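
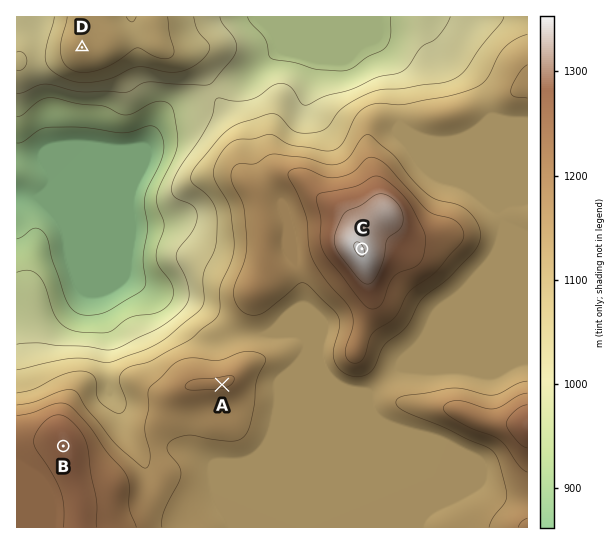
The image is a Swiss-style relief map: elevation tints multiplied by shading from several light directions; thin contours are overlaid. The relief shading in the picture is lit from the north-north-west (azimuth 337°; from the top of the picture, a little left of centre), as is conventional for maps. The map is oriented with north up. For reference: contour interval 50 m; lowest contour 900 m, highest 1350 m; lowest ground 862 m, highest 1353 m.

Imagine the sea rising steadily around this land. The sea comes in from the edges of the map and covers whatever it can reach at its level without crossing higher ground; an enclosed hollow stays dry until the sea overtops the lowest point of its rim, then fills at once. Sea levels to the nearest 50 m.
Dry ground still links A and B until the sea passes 1150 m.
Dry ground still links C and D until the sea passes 1000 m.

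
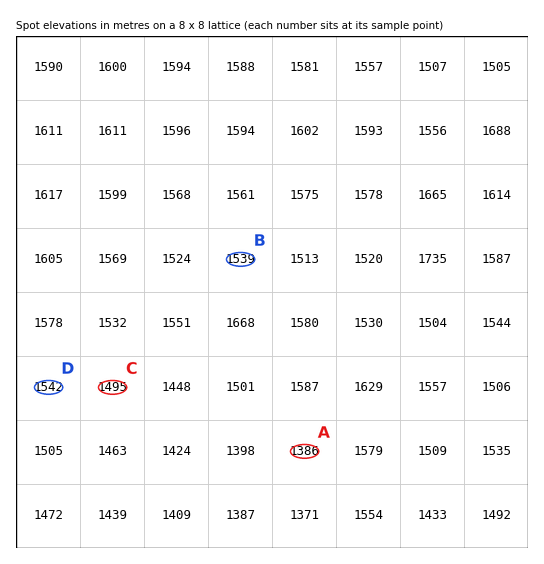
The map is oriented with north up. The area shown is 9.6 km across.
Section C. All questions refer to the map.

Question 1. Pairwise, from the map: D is higher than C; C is higher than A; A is lower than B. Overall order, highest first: D B C A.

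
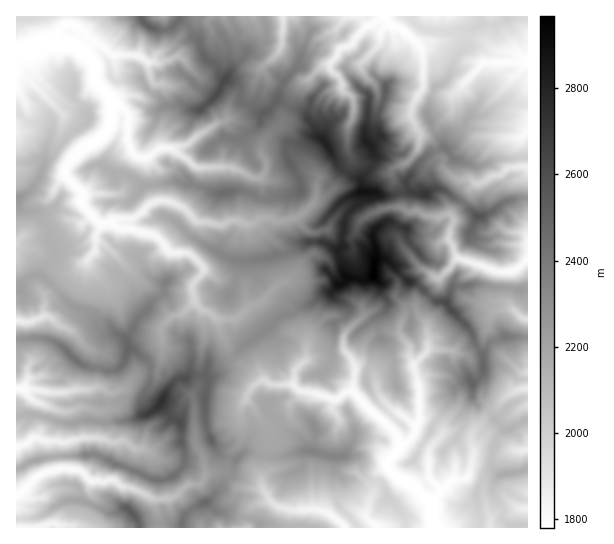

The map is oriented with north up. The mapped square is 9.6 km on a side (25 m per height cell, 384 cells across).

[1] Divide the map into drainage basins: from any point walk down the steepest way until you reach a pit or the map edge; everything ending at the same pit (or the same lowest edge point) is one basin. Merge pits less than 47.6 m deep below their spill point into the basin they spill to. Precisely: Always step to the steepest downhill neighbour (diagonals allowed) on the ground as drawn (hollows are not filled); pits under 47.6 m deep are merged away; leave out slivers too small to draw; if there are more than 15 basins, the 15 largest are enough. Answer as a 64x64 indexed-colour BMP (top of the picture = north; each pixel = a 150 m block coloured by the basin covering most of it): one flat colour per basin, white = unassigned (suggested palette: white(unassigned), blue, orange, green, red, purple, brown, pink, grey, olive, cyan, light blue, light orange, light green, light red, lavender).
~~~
<image width="64" height="64" href="data:image/bmp;base64,Qk12CAAAAAAAAHYAAAAoAAAAQAAAAEAAAAABAAQAAAAAAAAIAAATCwAAEwsAABAAAAAAAAAA////ALR3HwAOf/8ALKAsACgn1gC9Z5QAS1aMAMJ34wB/f38AIr28AM++FwDox64AeLv/AIrfmACWmP8A1bDFAAAAAAAAAAAFVVVSIgAAAHd3d3d3d/////IiIiIiAAAAVVAAAAAAAAVVVVIiAAd3d3d3d3d3////IiIiIiIAAABVVVAAAFVVVVVVVSJ3d3d3d3d3d3////8iIiIiIgAAAFVVVVBVVVVVVVVVVXd3d3d3d3d3////8iIiIiIiAAAAVVVVVVVVVVVVVVVVV3d3d3d3d3f///8iIiIiIiIAAABVVVVVVVVVVVVVVVVVd3d3d3d3d////yIiIiIiIgAAAFVVVVVVVVVViIhVVVVXd3d3d3d3//8iIiIiIiIiIgAAVVVVVVVVVYiIiIVVVVd3d3d3d3f/8iIiIiIiIiIiAACIhVVVVVWIiIiIhVVVV3d3d3d3d//yIiIiIiIiIiAAAIiIiIiIiIiIiIiFVVIiIiIiJ3IiIiIiIiIiIiIiIgAAiIiIiIiIiIiIiIVVUiIiIiIiIiIiIiIiIiIiIiIiAACIiIiIiIiIiIiIhVUiIiIiIiIiIiIiIiIiIiIiIiIAAIiIiIiIiIiIiIiFVSIiIiIiIiIiIiIiIiIiIiIiIiAAiIiGZmZmZoiIiFVVIiIiIiIiIiIiIiIiIiIiIiIiAABmZmZmZmZmZmiFVVUiIiIiIiIiIiIiIiIiIiIiIiAAAGZmZmZmZmZmZlVVVSIiIiIiIiIiIiIiIiIiIiIiAAAAZmZmZmZmZmZhFVVVIiIiIiIiIiIiIiIiIiIiIiAAAABmZmZmZmZmZmEVVVUiIiIiIiIiIiIiIiIiIiIiIAAAAGZmZmZmZmZmYRFVVSIiIiIiIiIiIiIiIiIiIiIiAAAAZmZmZmZmZmZhERERIiIiIiIiIiIiIiIiIiIiIiIAAABmZmZmqqqmZmERERERIiIiIiIiIiIiIiIiIiIiIgAAAGZmZmqqqqpmERERERESIiIiIiIiIiIiIiIiIiIiAAAAZmZmqqqqqhEREREREREiIiIiIiIiIiIiIiIiIiLQAABmZqqqqqqqEREREREREREiIiIiIiIiIiIiIiIiLd0AAKqqqqqqqhERERERERERERIiIiIiIiIiIiIiIiIt3d3dqqqqqqoRERERERERERERESIiIiIiIiIiIiIiIt3d3d2qqqqqoREREREREREREREREiIiIiIiIiIiIiIt3d3d3aqqqqoRERERERERERERERERESIiIiIiIiIiIt3d3d3dqqqqERERERERERERERERERERESIiIiIiIiJE3d3d3d2qqqEREREREREREREREREREREREiIiIiIiJETd3d3d3QqqEREREREREREREREREREREREREiIiIiJEREREREREAKEREREREREREREREREREREREREURCIiREREREREREQAABERERERERERERERERERERERERREQiRERERERERERAAAERERERERERERERERERERERERFERCREREREREREREAAABERERERERERERERERERERERFEREREREREREREREQAABERERERERERERERERERERERERRERERERERERERERAAAERERERERERERERERERERERERFEREREREREREREREAAAREREREREREREREREREREREREUREREREREREREREQAARERERERERERERERERERERERERRERERERERERERERAAREREREREREREREREREREREREREURERERERERLtEREERERERERERERERERERERERERERERFERERERERLu7tEQREREREREREREREREREREREREREREURERERES7u7u7uxERERERERERERERERERERERERERERMzMzu7u7u7u7u7EREREREREREREREREREREREREREREzMzO7u7u7u7u7sRERERERERERERERERERERERERERMzMzMzu7u7u7u7uxERERERERERERERERERERERERERMzMzMzO7u7u+67u7AAAREREREREREREREREREREREREzMzMzMzu7vu7u7u4AABEREREREREREREREREREREREzMzMzMzMzvu7u7u7gAAEREREREREREREREREREREREzMzMzMzMzOZ7u7u7uAAARERERERERERERERERERERETMzMzMzMzOZnu7u7u4AARERERERERERERERERERERETMzMzMzMzM5mZ7u7u7gERERERERERERERERERERERETMzMzMzMzM5mZmZ7u7uERERERERERERERERERERzBETMzMzMzMzMzOZmZmZ7u4REREREREREREREREREczMwzMzMzMzMzMzM5mZmZmZmRERERERERERERERERERzMzDMzMzMzMzMzMzmZmZmZmZERERERERERERERERERzMzMMzMzMzMzMzMzM5mZmZmZkRERERERERERERERERzMzMzDMzMzMzMzMzMzOZmZmZmRERERERERERERERERAMzMzMwzMzMzMzMzMzMzmZmZmZERERERERERERERERAADMzMzDMzMzMzMzMzMzOZmZmZkRERERERERERERERAAAAzMzMwzMzMzMzMzMzMzmZmZmREREREREREREREREAAAAAzMzDMzMzMzMzMzMzOZmZmZEREREREREREREREQAAAADMzMwzMzMzMzMzMzMzmZmZkRERERERERERABERAAAAAMzMzDMzMzMzMzMAAACZmZmRERERERERERAAAREAAAAAzMzDMzMzMzMzMAAAAAMzmZ"/>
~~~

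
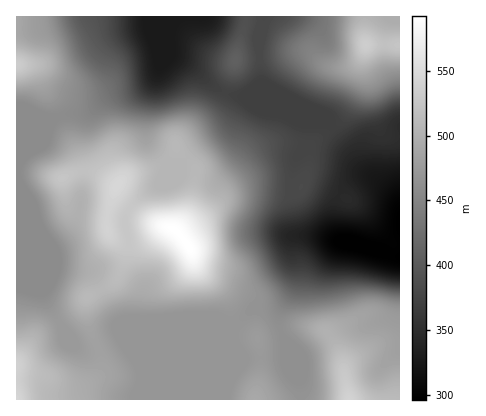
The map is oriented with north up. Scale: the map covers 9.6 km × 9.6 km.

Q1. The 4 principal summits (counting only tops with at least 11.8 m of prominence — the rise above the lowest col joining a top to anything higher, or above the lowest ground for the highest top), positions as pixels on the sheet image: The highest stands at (188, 246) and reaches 592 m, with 296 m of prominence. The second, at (118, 186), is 546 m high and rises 18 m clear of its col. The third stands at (366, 44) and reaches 534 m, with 161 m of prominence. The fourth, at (236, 60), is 408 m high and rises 26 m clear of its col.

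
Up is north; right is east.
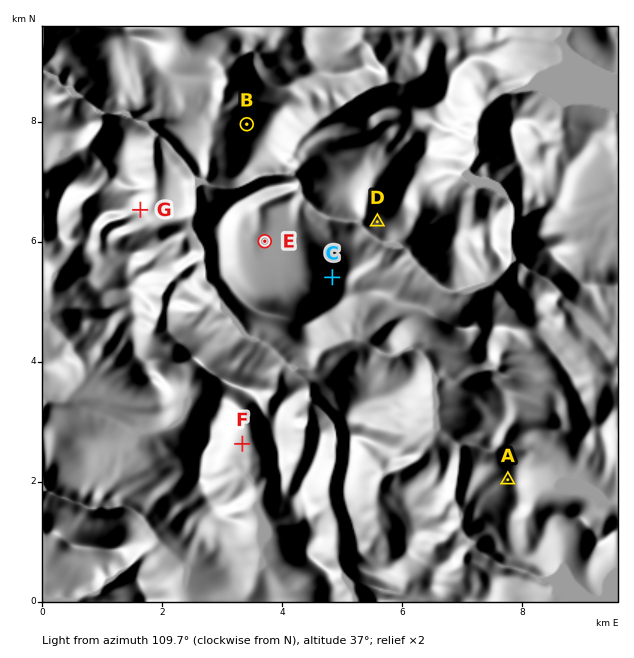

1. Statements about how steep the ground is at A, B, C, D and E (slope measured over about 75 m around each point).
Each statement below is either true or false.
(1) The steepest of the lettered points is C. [true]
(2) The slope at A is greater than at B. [false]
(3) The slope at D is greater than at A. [true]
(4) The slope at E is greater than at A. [false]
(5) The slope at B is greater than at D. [true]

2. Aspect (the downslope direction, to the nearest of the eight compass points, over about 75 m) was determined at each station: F E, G E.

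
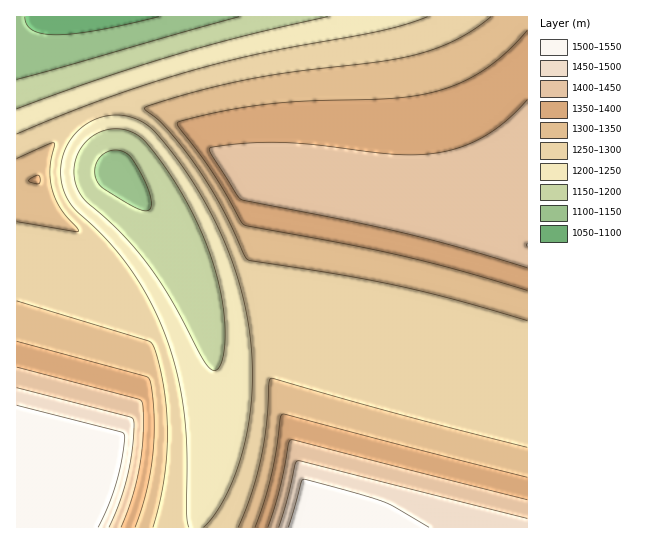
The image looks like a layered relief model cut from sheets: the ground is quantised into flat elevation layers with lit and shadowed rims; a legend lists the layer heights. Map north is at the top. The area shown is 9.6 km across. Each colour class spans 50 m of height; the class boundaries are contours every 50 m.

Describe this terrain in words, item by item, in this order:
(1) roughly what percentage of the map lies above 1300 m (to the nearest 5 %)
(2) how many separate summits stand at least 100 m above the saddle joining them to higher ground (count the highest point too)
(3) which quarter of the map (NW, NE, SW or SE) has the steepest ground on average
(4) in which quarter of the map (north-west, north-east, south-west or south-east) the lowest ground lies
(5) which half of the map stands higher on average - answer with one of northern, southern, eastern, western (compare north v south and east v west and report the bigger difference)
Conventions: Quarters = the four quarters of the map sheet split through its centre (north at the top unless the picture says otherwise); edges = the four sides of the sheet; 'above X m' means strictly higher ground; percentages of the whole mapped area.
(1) Roughly 55 % of the ground is higher than 1300 m.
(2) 3 summits rise at least 100 m above their surroundings.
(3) Slopes are steepest in the north-west quarter.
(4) Look to the north-west quarter for the lowest ground.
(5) Taken as a whole, the eastern half is higher than the western.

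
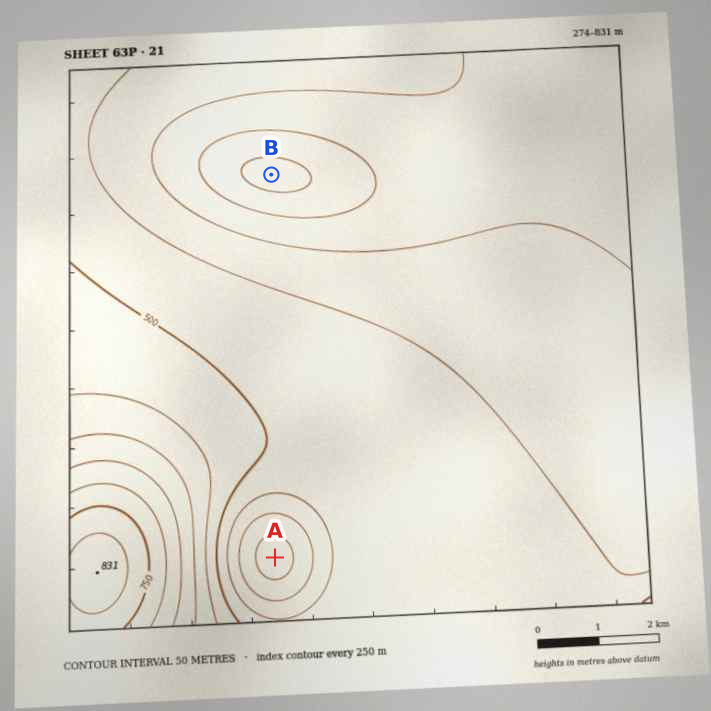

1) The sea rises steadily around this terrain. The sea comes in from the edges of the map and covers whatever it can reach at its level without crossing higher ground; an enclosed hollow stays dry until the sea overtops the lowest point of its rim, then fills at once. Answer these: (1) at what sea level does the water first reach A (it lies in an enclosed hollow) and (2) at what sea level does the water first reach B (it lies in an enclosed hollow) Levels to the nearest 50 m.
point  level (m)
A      450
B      400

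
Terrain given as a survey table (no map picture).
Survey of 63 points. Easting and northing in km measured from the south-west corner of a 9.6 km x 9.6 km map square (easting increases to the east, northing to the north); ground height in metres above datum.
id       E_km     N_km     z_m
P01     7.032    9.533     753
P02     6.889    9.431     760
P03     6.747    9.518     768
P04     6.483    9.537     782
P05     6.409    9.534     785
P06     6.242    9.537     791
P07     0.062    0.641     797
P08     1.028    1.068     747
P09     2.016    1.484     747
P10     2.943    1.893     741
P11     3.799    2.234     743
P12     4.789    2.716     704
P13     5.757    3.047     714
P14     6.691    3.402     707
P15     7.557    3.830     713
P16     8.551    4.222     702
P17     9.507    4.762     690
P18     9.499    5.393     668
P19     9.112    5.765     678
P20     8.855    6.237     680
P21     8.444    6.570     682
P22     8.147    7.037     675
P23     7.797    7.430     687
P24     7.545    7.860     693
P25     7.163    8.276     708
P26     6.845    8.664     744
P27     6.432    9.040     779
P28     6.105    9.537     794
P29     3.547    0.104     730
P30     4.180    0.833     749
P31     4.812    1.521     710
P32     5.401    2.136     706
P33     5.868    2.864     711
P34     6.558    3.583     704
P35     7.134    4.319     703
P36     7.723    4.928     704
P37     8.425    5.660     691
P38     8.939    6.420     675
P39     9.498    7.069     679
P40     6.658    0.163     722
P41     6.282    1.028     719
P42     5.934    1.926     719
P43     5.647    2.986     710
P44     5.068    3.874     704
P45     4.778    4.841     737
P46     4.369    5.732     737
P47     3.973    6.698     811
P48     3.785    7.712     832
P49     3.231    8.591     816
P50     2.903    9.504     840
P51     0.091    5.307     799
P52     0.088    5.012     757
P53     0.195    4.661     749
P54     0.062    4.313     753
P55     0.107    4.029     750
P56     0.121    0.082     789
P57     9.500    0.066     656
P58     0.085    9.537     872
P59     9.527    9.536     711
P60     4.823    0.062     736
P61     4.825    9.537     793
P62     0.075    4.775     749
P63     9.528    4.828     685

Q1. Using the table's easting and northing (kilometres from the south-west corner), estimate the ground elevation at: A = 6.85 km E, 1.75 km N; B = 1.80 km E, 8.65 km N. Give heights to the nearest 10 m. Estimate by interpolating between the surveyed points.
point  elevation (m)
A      700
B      830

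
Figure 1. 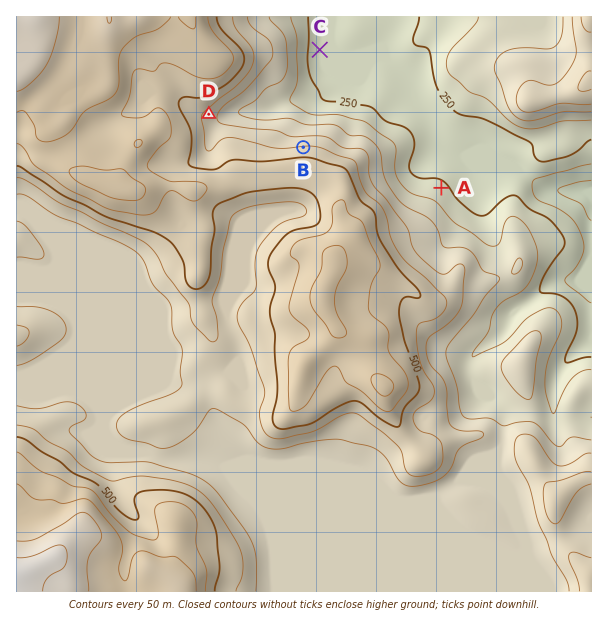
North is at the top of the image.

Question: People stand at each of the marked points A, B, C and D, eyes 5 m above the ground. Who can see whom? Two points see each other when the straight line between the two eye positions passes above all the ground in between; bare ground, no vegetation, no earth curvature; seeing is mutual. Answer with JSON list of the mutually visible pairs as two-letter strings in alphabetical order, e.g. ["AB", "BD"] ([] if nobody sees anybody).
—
["BC", "BD"]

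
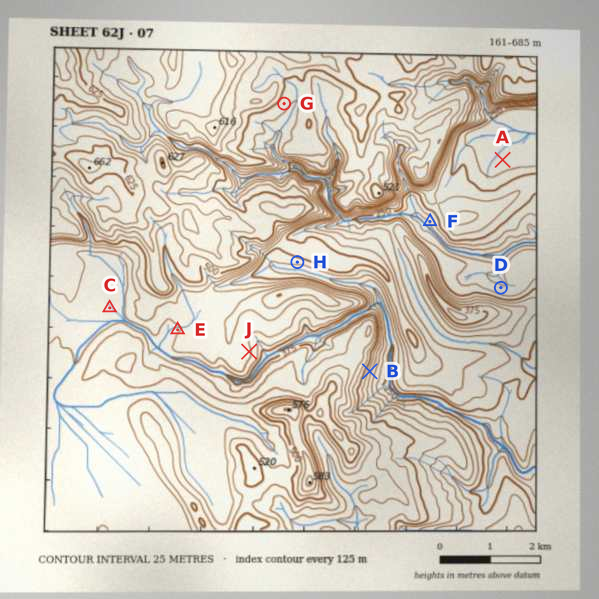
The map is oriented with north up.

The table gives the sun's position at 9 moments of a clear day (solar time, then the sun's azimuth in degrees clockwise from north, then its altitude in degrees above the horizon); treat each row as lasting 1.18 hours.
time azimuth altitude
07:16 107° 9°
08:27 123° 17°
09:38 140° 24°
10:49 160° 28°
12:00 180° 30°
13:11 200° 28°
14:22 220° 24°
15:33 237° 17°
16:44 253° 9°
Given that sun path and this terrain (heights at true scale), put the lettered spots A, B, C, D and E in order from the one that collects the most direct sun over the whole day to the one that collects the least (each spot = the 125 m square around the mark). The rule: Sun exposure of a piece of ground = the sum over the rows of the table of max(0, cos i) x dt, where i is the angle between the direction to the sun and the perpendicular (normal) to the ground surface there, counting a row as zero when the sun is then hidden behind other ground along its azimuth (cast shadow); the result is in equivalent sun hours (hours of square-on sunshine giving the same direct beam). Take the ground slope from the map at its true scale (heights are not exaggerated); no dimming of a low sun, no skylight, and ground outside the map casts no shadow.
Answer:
B > C ≈ A ≈ E > D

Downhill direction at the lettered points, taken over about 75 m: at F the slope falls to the SW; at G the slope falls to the SE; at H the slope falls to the S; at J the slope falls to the E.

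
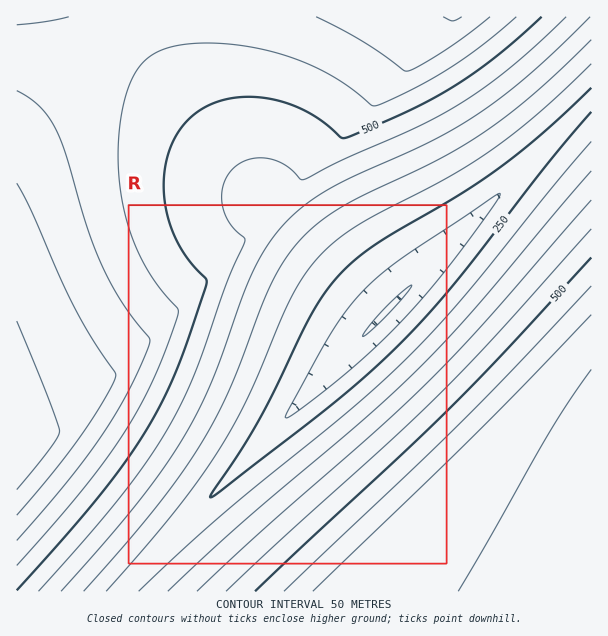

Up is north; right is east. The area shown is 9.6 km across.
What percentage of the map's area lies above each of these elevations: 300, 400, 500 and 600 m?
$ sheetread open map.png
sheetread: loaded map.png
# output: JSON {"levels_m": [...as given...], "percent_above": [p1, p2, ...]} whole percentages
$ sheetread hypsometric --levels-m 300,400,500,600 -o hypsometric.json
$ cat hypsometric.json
{"levels_m": [300, 400, 500, 600], "percent_above": [84, 68, 49, 18]}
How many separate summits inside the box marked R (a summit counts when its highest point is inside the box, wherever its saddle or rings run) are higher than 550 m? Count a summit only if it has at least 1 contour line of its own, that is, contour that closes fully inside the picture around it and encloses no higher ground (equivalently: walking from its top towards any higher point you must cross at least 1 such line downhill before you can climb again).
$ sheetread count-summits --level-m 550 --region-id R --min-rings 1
0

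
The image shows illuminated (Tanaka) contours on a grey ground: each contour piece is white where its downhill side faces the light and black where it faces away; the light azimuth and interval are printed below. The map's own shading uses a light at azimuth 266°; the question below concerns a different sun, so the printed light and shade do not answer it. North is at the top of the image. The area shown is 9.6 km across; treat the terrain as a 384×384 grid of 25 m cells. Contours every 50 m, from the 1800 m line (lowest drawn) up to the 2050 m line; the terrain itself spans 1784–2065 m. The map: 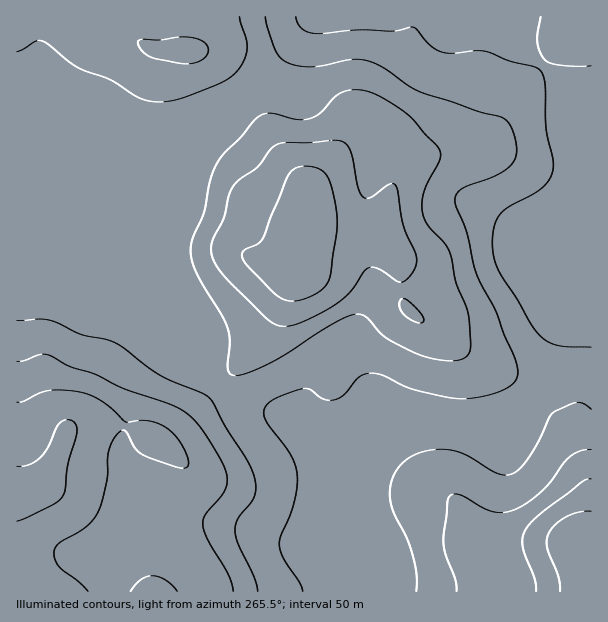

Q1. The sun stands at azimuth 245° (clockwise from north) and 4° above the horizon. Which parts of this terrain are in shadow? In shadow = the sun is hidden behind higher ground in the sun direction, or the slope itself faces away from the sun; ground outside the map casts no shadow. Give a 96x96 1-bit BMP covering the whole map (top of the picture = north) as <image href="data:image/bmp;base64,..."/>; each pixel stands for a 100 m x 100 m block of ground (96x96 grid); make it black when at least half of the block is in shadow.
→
<image width="96" height="96" href="data:image/bmp;base64,Qk2+BAAAAAAAAD4AAAAoAAAAYAAAAGAAAAABAAEAAAAAAIAEAAATCwAAEwsAAAIAAAAAAAAA////AAAAAAAAAAAAf/AAAAAAAAAAAAAA//gAAAAAAAAAAAAA//wAAAAAAAAAAAAB//4AAAAAAAAAAAAB//8AAAAAAAAAAAAB//+AAAAAAAAAAAAD///AAAAAAAAAAAAD///AAAAAAAAAAAAD///AAAAAAAAAAAAB///AAAAAAAAAAAAA//+AAAAAAAAAAAAAf/+AAAAAAAAAAAAAP/8AAAAAAAAAAAAAAH4AAAAAAAAAAAAAAAAAAAAGAAAAAAAAAAAAAAAPAAAAOAAADAAAAAAfgAAAfAAAP/AAAAAfgAAAfAAAf/gAAAA/gAAAfAAA//wAAAA/AAAAfgAB//wAAAAeAAAAPgAD//4AAAAAAAAAPgAD//8AAAAAAAAAHgAH//8AAAAAAAAAHgAP//+AAAAAAAAAHgAf//+AAAAAAAAADgA////AAAAAAAAADgB////AAAAAAAAAHwD////AAAAAAAAAH4P///+AAAAAAAAAP8////+AAAAAAAAAP/////+AAAAAAAAAf/////8AAAAAAAAA//////4AAAAAAAAA//////wAAAAAAAAB////wAAAAAAAAAAB////AAAAAAAAAAAB////AAAAAAAAAAAB////AAAAAAAAMAAD8P/+AAAAAAAA/wAD8AHgAAAAAAAD/4AD8AAAAAAAAAAf/8AD8AAAAAAAAAA//+AD8AAAAAAAAAB//+AAwAAAAAAAAAD///AAAAAAAAAAAAH//+AAAAAAAAAAAAH//+AAAAAAAAAAAAH//+AAAAAAAAAAAAH//+AAAAAAAAAAAAH//+AAAAAAAAACAAD//+AAAAAAAAAHgAD//+AAAAAAAAAHwAH//+AAAAAAAAAHwAH//+AAAAAAAAAHwAP//+AAAAAAAAAHwB///+AAAAAAAAAHwD///8AAAAAAAAAHgH///4AAAAAAAAAHgP///4AAAAAAAAAHgf///4AAAAAAAAAPwf///wAAAAAAAAAPwf///wAAAAAAAAAP4f///4AAAAAAAAAf4f///4AAAAAAAAAf8f///wAAAAAAAAAf8P///gAAAAAAAAAf8P//+AAAAAAAAAAf+H//wAAAAAAAAAAf+H/8AAAAAAAAAAAf+D/wAAAAAAAAAAAf+D+AAAAAAAAAAAAf+D4AAYAAAAAAAAAP+DwAB8AAAAAAAAAH+DgAD+AAAAAAAAAA8DAAD/AAAAAAAAAAAAAAD/AAAAAAAAYAAAAAH/AAAAAAAAYAAAAAD/AAAAAAAAAAAAAAD/AAAAAAAAAAAPAAD/AAAAAAAAAAAf/AD/AAAAAAAAAAB//gD+AAAAAAAAAAD//gB8AAAAAAAAAAD//gAAAAAAAAAAAAH//gAAAAAAAAAAAAH//gAAAAAAAAAAAAH//gAAAAAAAAAAAAP//AAAAAAAAAAPwAP/+AAAAAAAAAB/4AP/8AAAAAAAAAH/8AH/gAAAAAAAAAH/+AAAAAAAAAAAAAP//AAAAAAAAAAAAAP//gAAAAAAAAAAAAP//gAAAAAAAAAAAAH//wAAAAAAA="/>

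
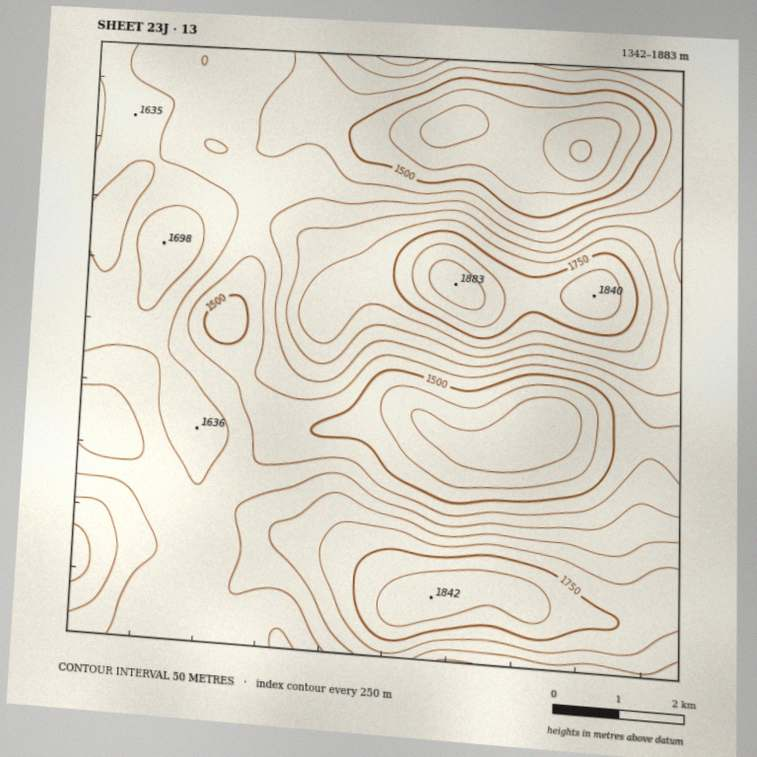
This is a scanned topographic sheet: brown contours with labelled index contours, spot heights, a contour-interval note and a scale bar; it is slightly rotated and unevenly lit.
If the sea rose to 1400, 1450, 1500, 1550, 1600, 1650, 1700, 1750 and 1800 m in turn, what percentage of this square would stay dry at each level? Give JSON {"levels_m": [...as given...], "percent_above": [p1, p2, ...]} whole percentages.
{"levels_m": [1400, 1450, 1500, 1550, 1600, 1650, 1700, 1750, 1800], "percent_above": [96, 90, 84, 71, 46, 27, 17, 9, 4]}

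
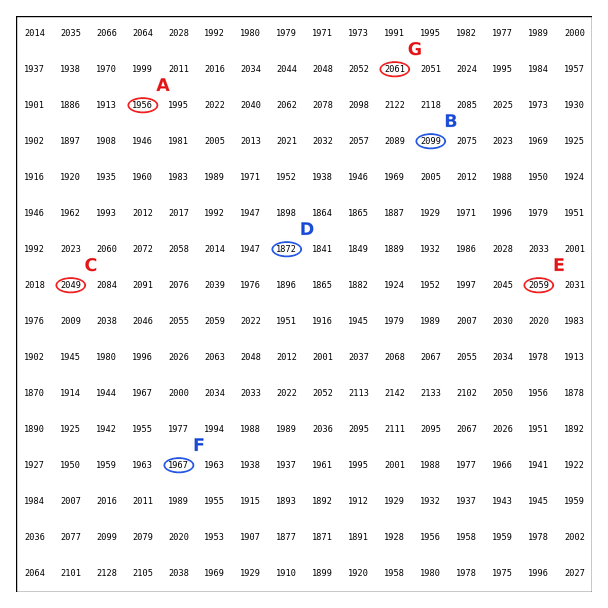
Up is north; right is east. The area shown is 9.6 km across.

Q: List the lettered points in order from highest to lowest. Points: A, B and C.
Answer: B C A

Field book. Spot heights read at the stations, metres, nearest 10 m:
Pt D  1870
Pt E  2060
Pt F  1970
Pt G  2060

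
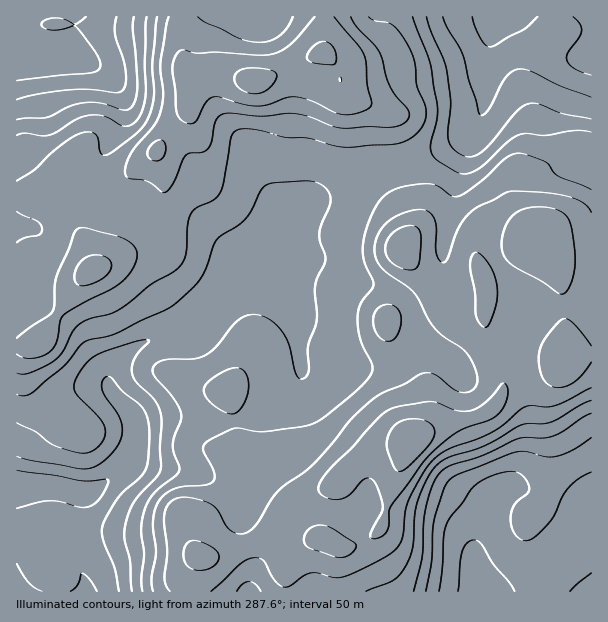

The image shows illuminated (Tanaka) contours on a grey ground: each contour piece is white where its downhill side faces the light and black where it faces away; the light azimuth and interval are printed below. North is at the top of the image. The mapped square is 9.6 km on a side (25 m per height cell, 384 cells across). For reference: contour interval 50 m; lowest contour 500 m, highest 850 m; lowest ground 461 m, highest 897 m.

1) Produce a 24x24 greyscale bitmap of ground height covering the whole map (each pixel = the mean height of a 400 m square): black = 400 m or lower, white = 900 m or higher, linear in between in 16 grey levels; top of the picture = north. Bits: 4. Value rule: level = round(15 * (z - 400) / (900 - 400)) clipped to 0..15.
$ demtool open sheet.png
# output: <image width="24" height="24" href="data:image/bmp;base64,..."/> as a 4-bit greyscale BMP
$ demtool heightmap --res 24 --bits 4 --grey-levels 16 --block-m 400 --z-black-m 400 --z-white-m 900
<image width="24" height="24" href="data:image/bmp;base64,Qk2WAQAAAAAAAHYAAAAoAAAAGAAAABgAAAABAAQAAAAAACABAAATCwAAEwsAABAAAAAAAAAAAAAAABEREQAiIiIAMzMzAERERABVVVUAZmZmAHd3dwCIiIgAmZmZAKqqqgC7u7sAzMzMAN3d3QDu7u4A////ADMzWLu5q6qphTI0MzM0aLzLu8y6lTNEQzREaLy6u8zMlkNFRDM0WLuqu8zMpkRFRCMzRomaq83Nt1RFVEVVNXmaqrzd2odmZWZmRHmZmavN/bqYdndmRXiZiIm83cy6qIdlVomZiIiau6vLy6l1V4iJiIiaqqvM3buHdmd4h4iaqrzM3KupiHd3d4irq8zLzKq7qYd3d4iau7zMy6rMuph3d3iby7zM3Jm7uqh3d3ic27zN3JmqqqmId3iauqvNy6qpqqmYd3iJqZq7upqpq7qYiIiJmHiqmImpnLuoiZmZl2aIiHeIesyqqqu7p1Vnd1VmWMzMzM3LqFRWVTMzSM3e7d3Kl1RFQyIzWLzMze3KllNEMzM0WLu6q9yphUMzMw=="/>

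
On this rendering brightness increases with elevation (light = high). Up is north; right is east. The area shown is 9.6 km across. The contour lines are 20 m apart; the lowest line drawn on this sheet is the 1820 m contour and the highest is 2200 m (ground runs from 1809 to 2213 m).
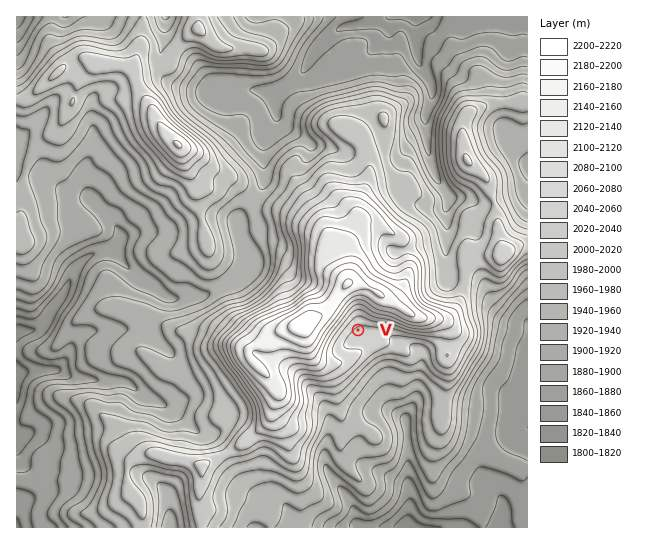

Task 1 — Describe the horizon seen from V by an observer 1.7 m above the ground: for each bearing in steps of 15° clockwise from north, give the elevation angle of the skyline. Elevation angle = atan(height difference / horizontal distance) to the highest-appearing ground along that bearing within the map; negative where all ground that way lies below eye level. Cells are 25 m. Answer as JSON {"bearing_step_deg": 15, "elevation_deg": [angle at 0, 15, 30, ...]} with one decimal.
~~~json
{"bearing_step_deg": 15, "elevation_deg": [9.3, 9.2, 9.8, 9.2, 7.3, 5.9, 1.8, 0.1, -1.0, -0.6, -0.3, 0.2, 0.8, 1.5, 2.0, 3.0, 5.4, 8.2, 10.1, 11.7, 12.5, 12.3, 11.4, 10.2]}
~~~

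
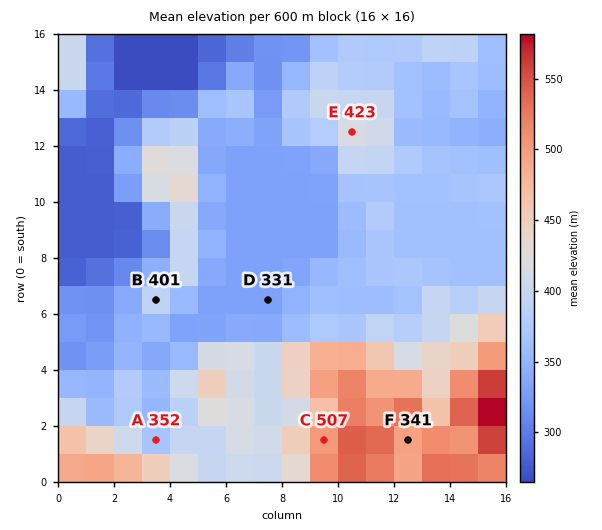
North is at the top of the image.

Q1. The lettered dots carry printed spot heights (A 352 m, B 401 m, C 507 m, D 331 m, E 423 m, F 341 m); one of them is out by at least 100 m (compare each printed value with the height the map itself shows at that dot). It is F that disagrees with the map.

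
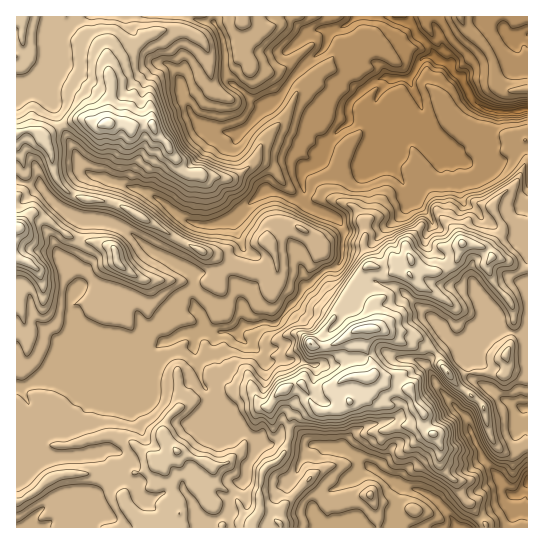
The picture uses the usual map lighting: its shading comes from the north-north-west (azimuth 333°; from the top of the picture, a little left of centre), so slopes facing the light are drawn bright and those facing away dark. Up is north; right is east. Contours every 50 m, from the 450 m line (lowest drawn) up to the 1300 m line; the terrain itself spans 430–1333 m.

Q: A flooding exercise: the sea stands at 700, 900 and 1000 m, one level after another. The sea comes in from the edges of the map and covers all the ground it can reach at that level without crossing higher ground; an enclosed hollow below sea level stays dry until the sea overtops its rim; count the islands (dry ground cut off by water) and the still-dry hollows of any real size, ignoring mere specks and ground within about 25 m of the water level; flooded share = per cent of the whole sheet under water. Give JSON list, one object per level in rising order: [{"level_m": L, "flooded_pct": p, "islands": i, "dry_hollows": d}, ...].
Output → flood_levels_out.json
[{"level_m": 700, "flooded_pct": 15, "islands": 0, "dry_hollows": 0}, {"level_m": 900, "flooded_pct": 44, "islands": 1, "dry_hollows": 0}, {"level_m": 1000, "flooded_pct": 73, "islands": 1, "dry_hollows": 0}]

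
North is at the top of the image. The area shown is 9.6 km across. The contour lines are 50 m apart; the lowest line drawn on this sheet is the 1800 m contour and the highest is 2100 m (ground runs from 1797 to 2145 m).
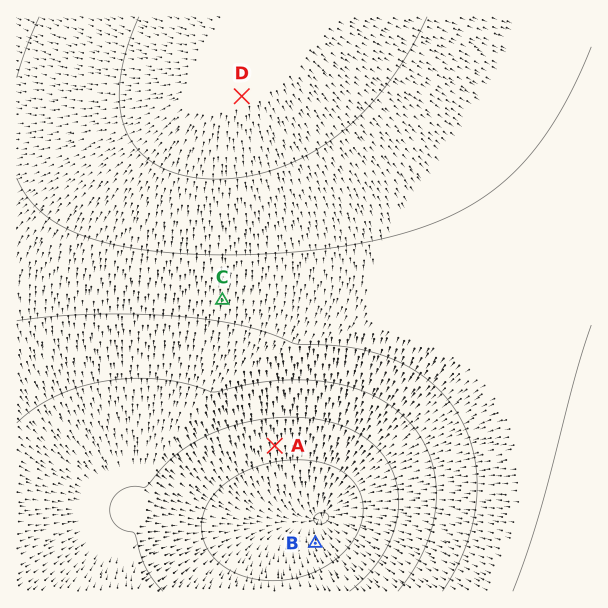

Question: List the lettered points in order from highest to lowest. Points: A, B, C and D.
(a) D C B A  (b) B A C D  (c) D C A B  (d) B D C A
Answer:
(c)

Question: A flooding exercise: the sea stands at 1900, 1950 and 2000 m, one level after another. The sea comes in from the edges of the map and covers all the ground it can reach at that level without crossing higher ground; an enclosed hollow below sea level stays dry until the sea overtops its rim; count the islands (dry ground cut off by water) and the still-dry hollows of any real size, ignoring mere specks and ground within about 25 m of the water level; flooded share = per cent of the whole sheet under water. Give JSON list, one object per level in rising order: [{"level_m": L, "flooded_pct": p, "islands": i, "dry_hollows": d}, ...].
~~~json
[{"level_m": 1900, "flooded_pct": 12, "islands": 0, "dry_hollows": 0}, {"level_m": 1950, "flooded_pct": 25, "islands": 0, "dry_hollows": 0}, {"level_m": 2000, "flooded_pct": 35, "islands": 0, "dry_hollows": 0}]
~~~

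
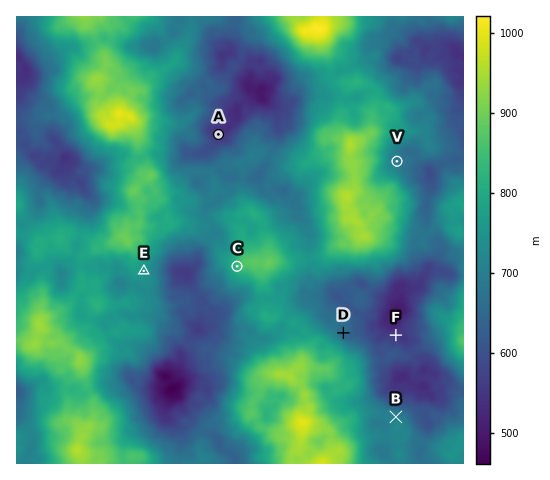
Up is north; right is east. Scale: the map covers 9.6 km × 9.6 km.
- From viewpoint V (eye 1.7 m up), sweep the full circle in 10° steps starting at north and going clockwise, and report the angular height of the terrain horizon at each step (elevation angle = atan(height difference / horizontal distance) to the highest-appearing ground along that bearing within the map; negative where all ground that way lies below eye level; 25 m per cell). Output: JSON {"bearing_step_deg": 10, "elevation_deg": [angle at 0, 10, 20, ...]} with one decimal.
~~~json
{"bearing_step_deg": 10, "elevation_deg": [7.9, 6.7, 5.3, 4.0, 2.2, 1.5, 1.6, 1.1, -0.7, -2.3, -0.8, 1.3, 3.1, 3.0, 2.3, 0.9, 4.7, 8.8, 12.9, 15.3, 15.4, 14.0, 13.4, 13.4, 14.1, 16.3, 17.6, 18.9, 18.8, 16.7, 16.1, 15.8, 15.1, 13.0, 10.8, 9.3]}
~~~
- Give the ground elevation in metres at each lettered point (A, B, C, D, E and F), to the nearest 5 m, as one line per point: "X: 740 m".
A: 545 m
B: 700 m
C: 830 m
D: 660 m
E: 750 m
F: 555 m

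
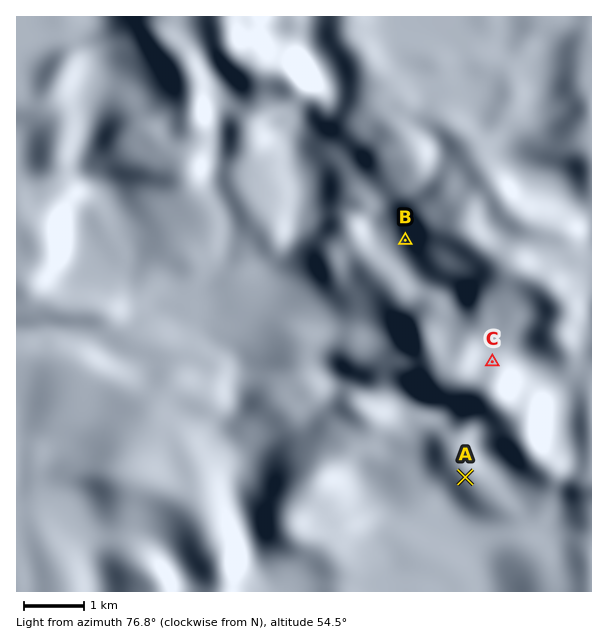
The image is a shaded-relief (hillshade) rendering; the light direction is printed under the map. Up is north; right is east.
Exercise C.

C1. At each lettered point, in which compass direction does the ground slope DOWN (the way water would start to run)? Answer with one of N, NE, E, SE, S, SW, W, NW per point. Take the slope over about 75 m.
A S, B W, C N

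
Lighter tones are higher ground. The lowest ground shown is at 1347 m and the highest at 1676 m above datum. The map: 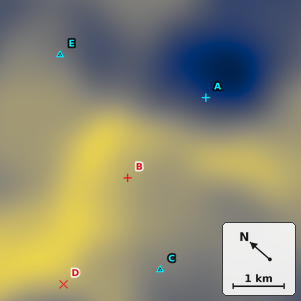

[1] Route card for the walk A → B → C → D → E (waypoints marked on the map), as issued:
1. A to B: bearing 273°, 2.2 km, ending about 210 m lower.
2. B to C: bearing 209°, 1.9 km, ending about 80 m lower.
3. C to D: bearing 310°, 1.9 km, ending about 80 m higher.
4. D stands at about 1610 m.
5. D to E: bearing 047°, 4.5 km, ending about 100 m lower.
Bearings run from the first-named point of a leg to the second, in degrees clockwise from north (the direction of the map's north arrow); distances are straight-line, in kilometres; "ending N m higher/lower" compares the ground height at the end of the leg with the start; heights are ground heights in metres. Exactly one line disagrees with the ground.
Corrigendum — Line 1: it should read "ending about 210 m higher".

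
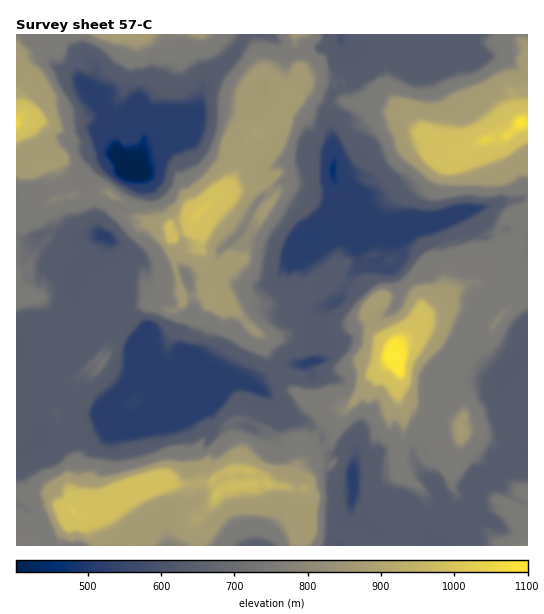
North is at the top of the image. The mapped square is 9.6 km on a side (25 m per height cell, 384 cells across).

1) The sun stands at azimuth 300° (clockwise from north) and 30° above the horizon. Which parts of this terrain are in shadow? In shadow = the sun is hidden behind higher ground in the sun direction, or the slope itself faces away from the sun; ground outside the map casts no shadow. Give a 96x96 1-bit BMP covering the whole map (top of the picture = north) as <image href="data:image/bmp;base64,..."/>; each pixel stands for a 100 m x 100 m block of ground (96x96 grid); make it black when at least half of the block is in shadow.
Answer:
<image width="96" height="96" href="data:image/bmp;base64,Qk2+BAAAAAAAAD4AAAAoAAAAYAAAAGAAAAABAAEAAAAAAIAEAAATCwAAEwsAAAIAAAAAAAAA////AAAAAAAAEAAADGAB4AAAAAAAAAAABhAB8AAAAAAAMAAABgAA8AAAAAAAAOAAAwAA8AAAAAAAADAAAYAA8AAAAAAAABwAAIAA8AAAAAAAAAYAAAAA8AAAAAAAAAOAAgAA8AAAAAAAAADgAwAA8gAAAAAAAAA4AAAA5gAAAAAAAAAGAAAA5gAAMAAAAAAAAAAA5gAAMAAAAAAAAAAApgAAGAAAAAAAAAAAZgAAHAAAAAAAAAAAGgAADAAAAAAAAAAACgAABAAAAAAAAAAAAAAAAQAAAAAAAAAAEAAAAYAAAAAAAAAAGAAAAIAAAAAAEAAADAAADEAAAAAAAAAADgAABEAAAAAAAAAABgBABEAAAgAAAAAAAwJgAEAAAgAAAAAAAYBgAIAABgAAAAAAAAAwBIAABgAAAAAAA4AQAAAAAwAAAAAAAaAYAAAAA4AAAAAAAADYAAAAAcAAAAAAAAD4AAAAAOAAAAAAAAB4AAAAADAAAAAAAAB8AAAAADAAAAAAAAD8AAAAAZgAAAAAAAD8AAAAANgAAAAAAAD8AAAAAFgAAAAAAAB+AAAAAFgAAAGDAAB/AAAAAAgAAADAAABNgGAAAAwEAABgAAANwDAAAAwAAAAAAAAGwBgAAAYAAAAAAAAGYBgAAAMAAAAAAAADYAwAAAOAAAAAAAADYAwAAACAAQAAAAADMAYAAAAAAAAAAAQCMANAAAABgAAAAAYAEAAAAAAAgAAAAAIAEAAAAAAAgAAAAAIAEAAAAAAAAAAAAAAAAAAAAAABAAgAAAAAAAAAAAABAIYAAAAAAAAAAAABACYAAAAAAAAQAAADADZAAAAAAAAQAAACABpAAgAAAAAAAAAAABtgAAAAAAAAAAAAAAtgAAAAAAAAAAAAFANgAAAAAAAAAAAGGwMwAAAAAAAAAAACDYGwAAAAAAAgAAAADMWYAAAAAAAAAgAABmbcAAAAAAAAAAAABmNuAAAAAAAAwAAAAyPnAAAAAAAADgAAAZGxgAADAAAAAAAAANjwwAAB8AAAAAAAAGzYQAAB8AAAAAAAAGRsYAAAeOAAAAAAACJMQAAAAAAAAAAAAAGEQAAADHx4AAAAAADgQAAAAAYMAAAAAABkQAAAeAIAACAAAAAMYAAADwAAYSAAAADMQAAAAeAAYQAAAADsQAAAADgASUAAAABsQAAAAA4AG2AAAAA8YAAAAAfgGiEAAAA8YAAAAAF5kgEAAAAeYAAAAAAc1AAAAAAeAAAAAAAO1gAAAAAYgAAAAAAGlgAAAAAZgAAAAAAEkAAAAAAMgAAAAAABsAAAAAAMwAAAAAABoAAAAAAGwAAAAAABoAAAAAADYAAAAAABQAQAAAADYAAAAAABkAAAAAABoAAAAAACsAAAAAABoAAAAAABsAAAAAAAoAAAAAABMAAAAAAAIAAAAAAAAALBwAAAMAAAAAACgAAAYAAAIAAAAAAAwAAADgAAIAAAAAAAYAAAAwAAAAAAAAAAYAAAAYAAwAAAAAAAOABAAMAAwAAAAAAAAAAAGEAHQAAAAAA="/>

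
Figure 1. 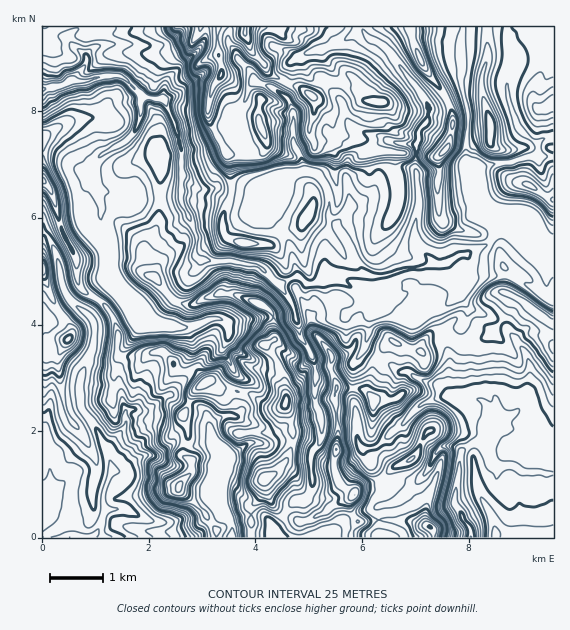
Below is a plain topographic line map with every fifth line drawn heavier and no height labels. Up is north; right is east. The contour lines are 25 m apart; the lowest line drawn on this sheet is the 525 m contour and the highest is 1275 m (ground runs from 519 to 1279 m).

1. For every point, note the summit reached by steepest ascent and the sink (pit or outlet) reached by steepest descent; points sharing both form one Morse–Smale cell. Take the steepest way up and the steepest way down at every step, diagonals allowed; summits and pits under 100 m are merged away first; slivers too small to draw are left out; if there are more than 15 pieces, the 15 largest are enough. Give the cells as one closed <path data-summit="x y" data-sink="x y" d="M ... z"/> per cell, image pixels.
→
<path data-summit="245 32" data-sink="43 89" d="M361 26l-318 0-1 62 19-2 8-5 20 0 11-4 19-2 5 3 18 18-1 20-6 15-8 10-23 12-10 10-3 10 4 14 4 4 9 2 13 6 59-2 17 39-2 20 4 3 16 3 18-1 22 4 9 5 16 15 15-8 4 0 8 6 8 0 9-5 12-1 21 14 19 20 9-4 31-21 5-5 0-13 10-5 0-3-14-15-3-12 5-26-4-36 2-28 2-6 0-8 8-8 2-14-12-20-27-35-14-11-5-2-8-7z"/><path data-summit="285 403" data-sink="43 89" d="M104 191l-5 0-1 5 4 11-1 13 8 29 0 24 4 10-12 10-3 7 9 8 7 11 4 13 0 23 2 2 23 1 13-7 7 0 10 10 4 9 18 1 10 10-12 12-10 20 4 14 0 13-4 15 8 6 0 11-10 11-2 8 24 20 12 17 2 10 59 0-2-11 21-25 9-1 7-10 0-36 8-11 3-8-1-20-6-12 2-29-3-15-15-25-5-27-13-23-22-19-26-5-18 1-16-3-4-3 2-20-17-39-59 2z"/><path data-summit="285 403" data-sink="71 537" d="M97 299l-10 14 7 10 0 20-12 30-3 19 2 15 16 22 12 24 4 18-10 22 2 19-3 9-4 10-7 6 125 1 1-7-14-20-24-20 2-8 10-11 0-11-8-6 4-15 0-13-4-14 10-20 12-12-10-10-18-1-4-9-10-10-7 0-13 7-23-1-3-6 1-19-4-13-7-11z"/><path data-summit="355 493" data-sink="43 89" d="M299 277l-18 6 0 4 13 21 5 27 15 25 3 15-2 29 6 12 1 20-3 8-8 11 2 32-4 9-5 5-10 2-20 24 0 4 3 7 103 0-2-31 5-3-2-8-9-6-17 1 8-6 16-4 2-4-22-32-2-9 0-23-4-14 0-34 12-17 4-13 0-15 5-8-3-7-7-7-11 12-8 3-12-14-8-20-10 4-8 0z"/><path data-summit="445 149" data-sink="43 89" d="M463 26l-101 1 1 5 8 7 5 2 14 11 27 35 12 20-2 14-8 8 0 8-2 6-2 28 4 36-5 26 5 16 12 11 1 3 7 2 8-2 12-8 6 0 20-9 6-6 6-11-2-6-10-10-8-28-11-21 3-49-8-32 0-46z"/><path data-summit="43 180" data-sink="43 89" d="M119 75l-19 2-11 4-20 0-8 5-19 3 0 91 11 15 8 33 14 28 3 27 7 10 12 6 16-18-4-8 0-24-8-29 1-13-11-35 3-9 10-10 19-10 8-7 7-11 3-9 1-20-18-18z"/><path data-summit="491 127" data-sink="43 89" d="M553 26l-90 1-2 10 0 46 8 32-3 49 11 25 1-14 3-8 14-4 18-1 14-5 10 0 1-14 7-5 9-1z"/><path data-summit="285 403" data-sink="43 89" d="M521 225l-20 1-6 5-4 9-6 6-20 9-6 0-12 8-16 0-10 4 0 14-5 5-31 21-10 4-5 6-1 18-4 13-12 17 0 34 4 14 0 23 2 9 11 19 11 14 14-11-22-12-3-4 3-52-6-8 0-4 7-23 11-17 7-6 15 8 13 2 3-10 5-4 13-2 8 4 14-15 4-9 0-8-8-12 8-21 46 3 24 13 8 0 2-3 0 8 7 4 0-46-10-3-9-9-4-9z"/><path data-summit="285 403" data-sink="471 537" d="M441 335l-13 2-5 4-3 10-13-2-16-8-17 23-7 23 0 4 6 8-3 52 3 4 22 12-14 12 6 4 12-2 16 2 10-8 10-22 6-6 12-1 8 7 12-10 10-1 3-5 1-29-2-5-6-4-26 0-3-4 0-38-3-6 2-12z"/><path data-summit="531 308" data-sink="471 537" d="M515 297l-4 2-4 13-13 20-9 6-18 7-7 0-11-5 0 51 4 8 26 0 6 4 2 5-1 17 2 6 7-4 12 0 8 3 21-3 8 7 9 3 1-113z"/><path data-summit="245 32" data-sink="471 537" d="M536 427l-16 3-25-3-9 6-3 9-10 1-11 8-8 52 16 25 2 10 82-1 0-100-10-3z"/><path data-summit="245 32" data-sink="71 537" d="M80 406l-17 7-12 1-6 10-3 11 1 103 48 0 7-7 7-19-2-19 10-25-4-15-14-26z"/><path data-summit="529 185" data-sink="43 89" d="M553 138l-8 0-7 5-1 14-10 0-14 5-24 3-8 2-3 8 1 25 6 13 10 10 2 5 8-3 16 0 6 2 4 5 4 9 14 12 5-1z"/><path data-summit="43 269" data-sink="71 537" d="M43 231l-1 42 15 35 14 23-1 6-13 17-15 1 1 79 3-14 5-6 12-1 18-8 0-26 13-36 0-20-28-28-5-15-6-29-6-14z"/><path data-summit="429 527" data-sink="471 537" d="M453 446l-12 1-6 6-5 14-7 9-26 25-14 4 4 14 21 2 20 5 5 3 0 9 38-1-1-9-16-25 5-30 2-22z"/>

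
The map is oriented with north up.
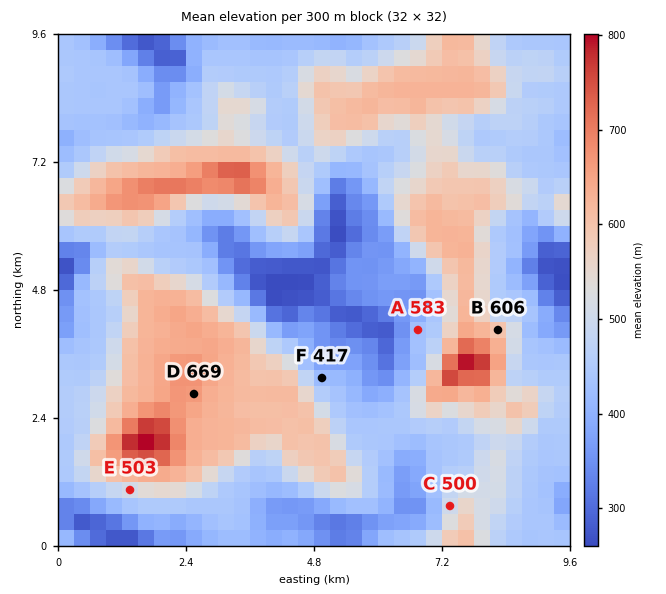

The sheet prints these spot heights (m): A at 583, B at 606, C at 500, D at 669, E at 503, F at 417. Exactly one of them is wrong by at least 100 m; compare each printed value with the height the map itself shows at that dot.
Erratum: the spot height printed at A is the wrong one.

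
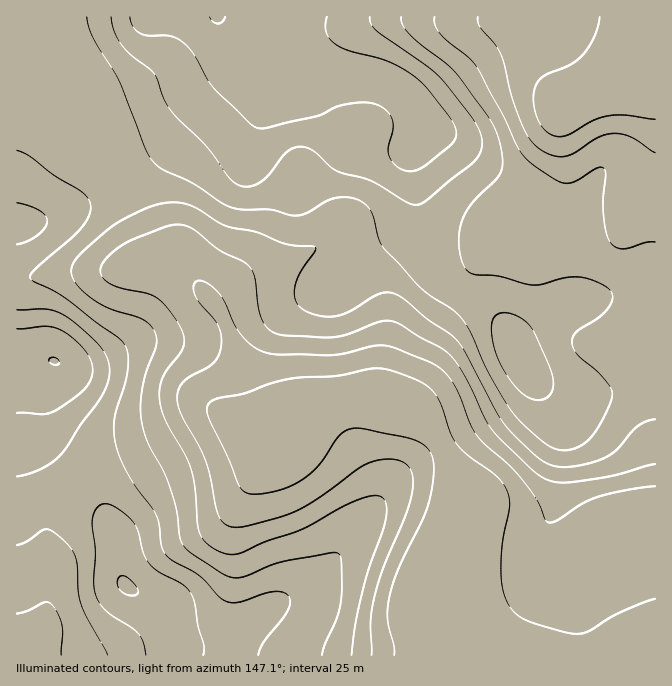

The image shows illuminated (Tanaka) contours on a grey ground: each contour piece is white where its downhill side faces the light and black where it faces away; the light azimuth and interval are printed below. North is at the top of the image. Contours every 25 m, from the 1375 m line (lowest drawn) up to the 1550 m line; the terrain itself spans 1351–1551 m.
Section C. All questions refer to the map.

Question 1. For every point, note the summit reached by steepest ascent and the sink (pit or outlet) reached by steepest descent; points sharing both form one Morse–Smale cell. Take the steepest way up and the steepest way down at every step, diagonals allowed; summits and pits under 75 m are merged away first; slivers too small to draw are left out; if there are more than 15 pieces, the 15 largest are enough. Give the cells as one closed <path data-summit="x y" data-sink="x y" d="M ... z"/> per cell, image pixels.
<path data-summit="217 17" data-sink="488 655" d="M217 16l-200 0-1 91 11 1 15 5 25 11 40 40 11 8 13 20 13 26 14 35 4 5 22 10 10 10 27 35 12 25 27 75 5 1 70 0 12-5 8 0 37 12 26 5 18 9 23 47 0 80-6 23 1 9-17-1-15 1-8 4-5 14 0 28 3 16 243 0 1-276-11-1-13 4-55 18-17 0-11-7-23-26-17-35-8-11-14-13-25-13-18-13-15-21-11-45 0-14-5-26 0-24 11-16 4-12-12-23-19-18-22-8-38-2-35-6-20 0-24 3-20-21z"/><path data-summit="55 362" data-sink="488 655" d="M27 108l-11 0 0 547 394 1-1-44 5-14 8-4 15-1 17 1-1-9 6-23 0-80-23-47-18-9-26-5-37-12-8 0-12 5-70 0-5-1-27-75-12-25-27-35-10-10-22-10-4-5-14-35-13-26-13-20-11-8-40-40z"/><path data-summit="217 17" data-sink="655 80" d="M655 16l-437 1 20 33 20 21 24-3 20 0 35 6 38 2 22 8 19 18 10 18 2 10-15 23 0 24 8 56 12 35 8 12 11 9 30 17 19 16 8 11 17 35 23 26 11 7 17 0 55-18 24-5z"/>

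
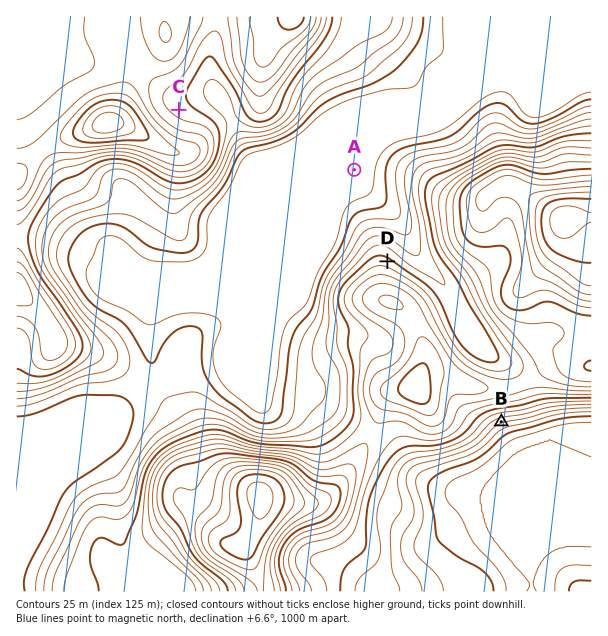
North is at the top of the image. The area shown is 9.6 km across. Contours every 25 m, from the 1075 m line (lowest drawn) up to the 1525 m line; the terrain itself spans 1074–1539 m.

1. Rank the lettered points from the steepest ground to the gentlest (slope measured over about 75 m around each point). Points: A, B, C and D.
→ B D C A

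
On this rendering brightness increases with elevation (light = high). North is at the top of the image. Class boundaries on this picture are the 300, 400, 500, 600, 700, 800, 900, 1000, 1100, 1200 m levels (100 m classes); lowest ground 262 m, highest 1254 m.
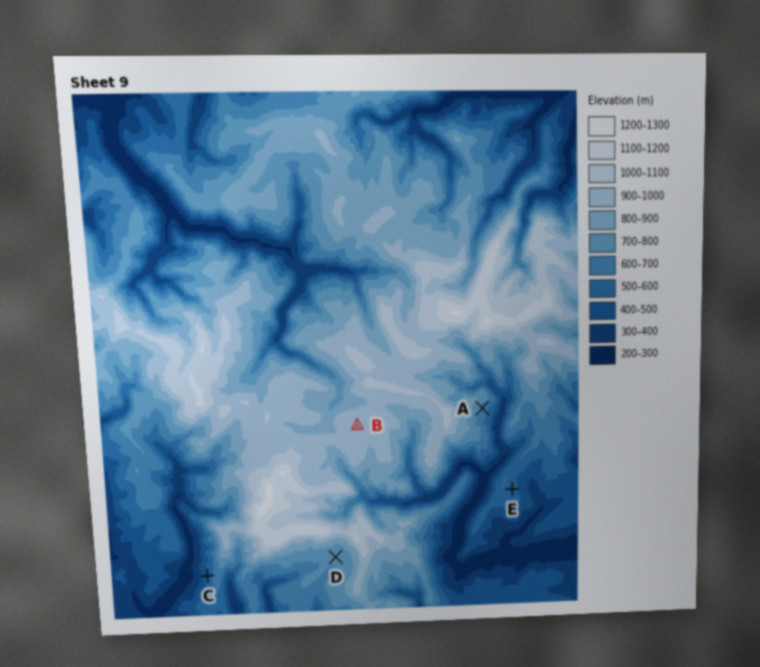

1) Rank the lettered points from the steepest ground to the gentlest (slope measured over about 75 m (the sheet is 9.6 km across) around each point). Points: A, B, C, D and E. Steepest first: C A E D B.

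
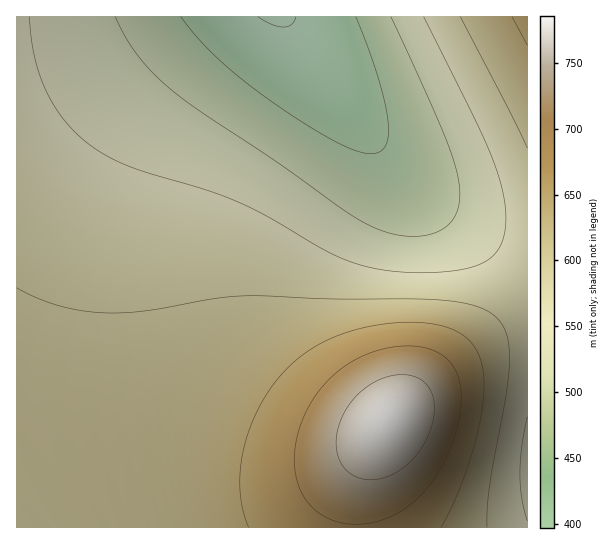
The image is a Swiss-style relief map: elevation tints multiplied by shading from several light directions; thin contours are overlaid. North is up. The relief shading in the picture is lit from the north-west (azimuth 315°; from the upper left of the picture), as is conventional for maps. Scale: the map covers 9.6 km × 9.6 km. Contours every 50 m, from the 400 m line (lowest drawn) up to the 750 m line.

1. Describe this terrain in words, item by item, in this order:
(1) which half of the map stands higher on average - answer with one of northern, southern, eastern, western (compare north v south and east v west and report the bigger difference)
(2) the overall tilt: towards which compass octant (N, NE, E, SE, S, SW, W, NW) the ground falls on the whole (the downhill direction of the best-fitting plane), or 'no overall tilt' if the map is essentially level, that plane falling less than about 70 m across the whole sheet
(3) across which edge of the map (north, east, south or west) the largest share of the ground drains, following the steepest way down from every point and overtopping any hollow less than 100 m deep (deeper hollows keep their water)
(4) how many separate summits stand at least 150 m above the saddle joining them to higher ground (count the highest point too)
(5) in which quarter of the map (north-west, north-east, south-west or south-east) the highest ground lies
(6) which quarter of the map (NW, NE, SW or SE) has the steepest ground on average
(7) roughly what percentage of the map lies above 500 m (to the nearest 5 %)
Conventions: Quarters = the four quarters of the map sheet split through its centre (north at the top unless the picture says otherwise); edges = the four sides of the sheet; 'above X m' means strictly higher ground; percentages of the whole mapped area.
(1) On average the southern half of the map is the higher ground.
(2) Overall the map slopes down towards the north.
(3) The largest share of the runoff leaves by the northern edge.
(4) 1 summit rises at least 150 m above its surroundings.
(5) Look to the south-east quarter for the highest ground.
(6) Slopes are steepest in the south-east quarter.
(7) Ground above 500 m makes up about 85 % of the sheet.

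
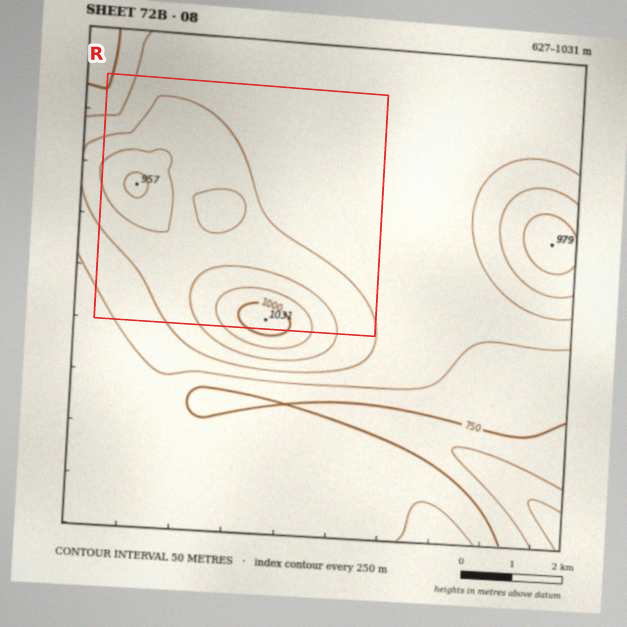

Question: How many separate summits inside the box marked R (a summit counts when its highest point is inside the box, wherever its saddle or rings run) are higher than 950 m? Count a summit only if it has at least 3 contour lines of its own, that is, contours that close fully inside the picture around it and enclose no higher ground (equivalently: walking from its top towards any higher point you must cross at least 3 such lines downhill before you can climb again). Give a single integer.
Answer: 1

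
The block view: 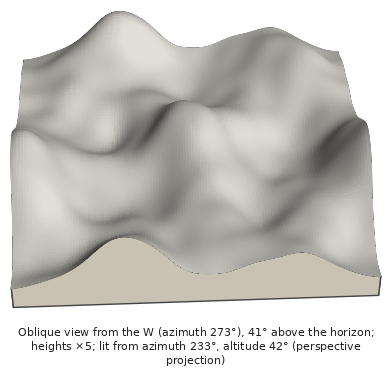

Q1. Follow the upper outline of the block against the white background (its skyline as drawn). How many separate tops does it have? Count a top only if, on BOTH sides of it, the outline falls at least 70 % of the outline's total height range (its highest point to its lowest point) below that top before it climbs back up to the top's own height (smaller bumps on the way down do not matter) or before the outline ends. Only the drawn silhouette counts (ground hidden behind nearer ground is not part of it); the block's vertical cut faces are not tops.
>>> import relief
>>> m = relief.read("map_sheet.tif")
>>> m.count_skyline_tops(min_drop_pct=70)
0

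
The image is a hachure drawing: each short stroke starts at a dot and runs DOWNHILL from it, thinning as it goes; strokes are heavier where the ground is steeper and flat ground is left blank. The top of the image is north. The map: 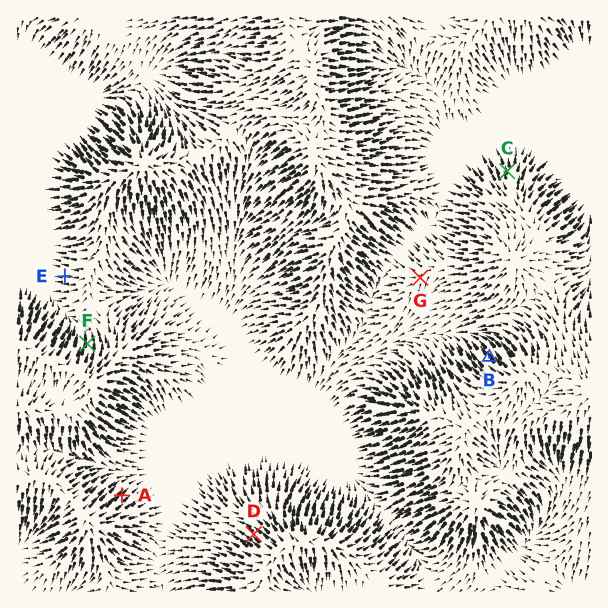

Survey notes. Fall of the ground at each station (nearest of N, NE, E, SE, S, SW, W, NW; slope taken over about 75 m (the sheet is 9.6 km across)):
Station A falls NE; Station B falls NW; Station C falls N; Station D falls NW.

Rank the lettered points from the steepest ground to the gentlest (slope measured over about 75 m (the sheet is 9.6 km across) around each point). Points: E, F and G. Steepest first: F E G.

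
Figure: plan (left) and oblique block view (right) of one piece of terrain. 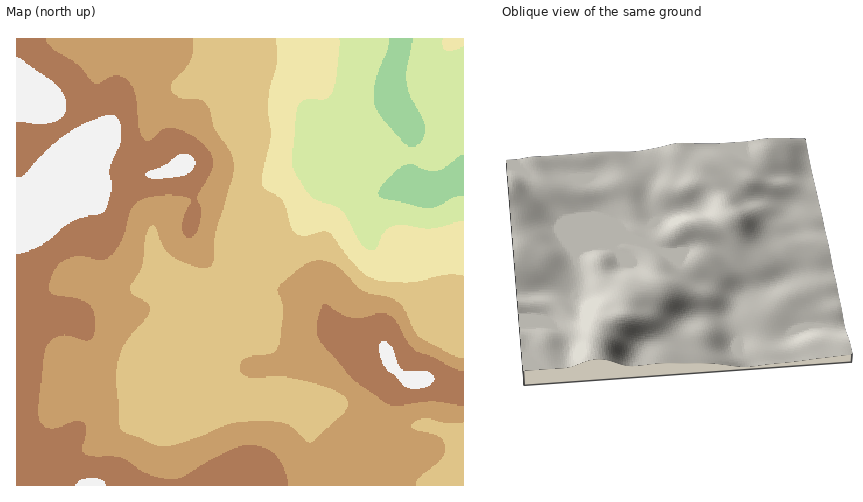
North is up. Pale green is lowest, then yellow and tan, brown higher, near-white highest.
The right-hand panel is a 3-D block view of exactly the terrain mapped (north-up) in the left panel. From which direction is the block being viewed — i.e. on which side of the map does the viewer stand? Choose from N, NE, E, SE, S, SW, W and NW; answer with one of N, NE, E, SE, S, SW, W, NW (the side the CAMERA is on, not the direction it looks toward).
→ E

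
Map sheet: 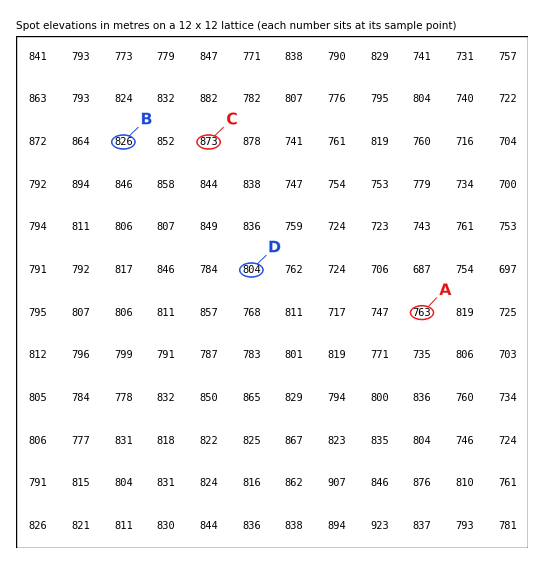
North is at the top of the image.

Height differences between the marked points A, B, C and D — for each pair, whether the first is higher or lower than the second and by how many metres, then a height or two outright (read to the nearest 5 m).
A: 110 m lower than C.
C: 70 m higher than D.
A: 60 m lower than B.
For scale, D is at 805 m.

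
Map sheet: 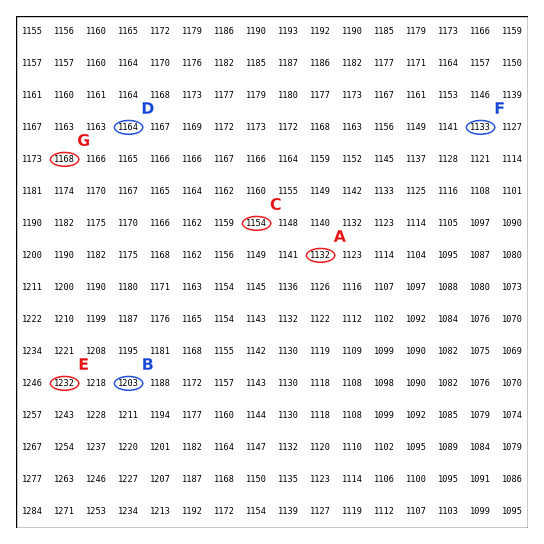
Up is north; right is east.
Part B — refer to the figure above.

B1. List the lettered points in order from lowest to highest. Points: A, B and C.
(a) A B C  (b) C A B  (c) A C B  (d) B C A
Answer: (c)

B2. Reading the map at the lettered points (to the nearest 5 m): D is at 1165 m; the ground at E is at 1230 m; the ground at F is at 1135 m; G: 1170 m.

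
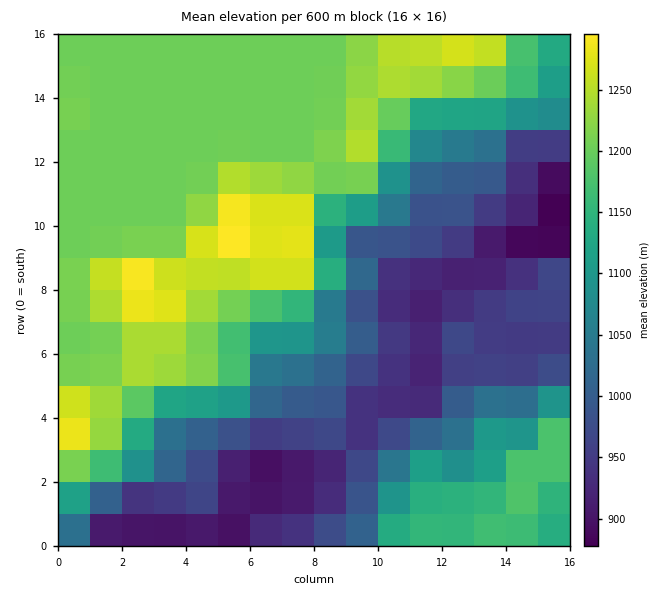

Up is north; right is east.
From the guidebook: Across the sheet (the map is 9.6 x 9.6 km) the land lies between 860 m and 1310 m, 1100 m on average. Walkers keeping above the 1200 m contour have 37.2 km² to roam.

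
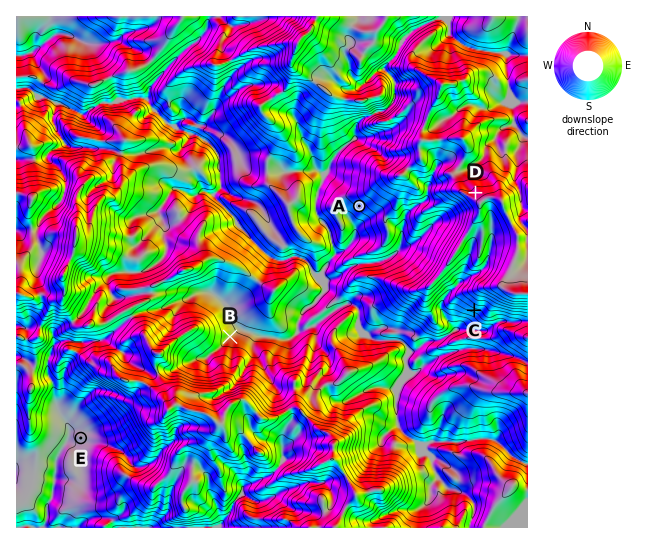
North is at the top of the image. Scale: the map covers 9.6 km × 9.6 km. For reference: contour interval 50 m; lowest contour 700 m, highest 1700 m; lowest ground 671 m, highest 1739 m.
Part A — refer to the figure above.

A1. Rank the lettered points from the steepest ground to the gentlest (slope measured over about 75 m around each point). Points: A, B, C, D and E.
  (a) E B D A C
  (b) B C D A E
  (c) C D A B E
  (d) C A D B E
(d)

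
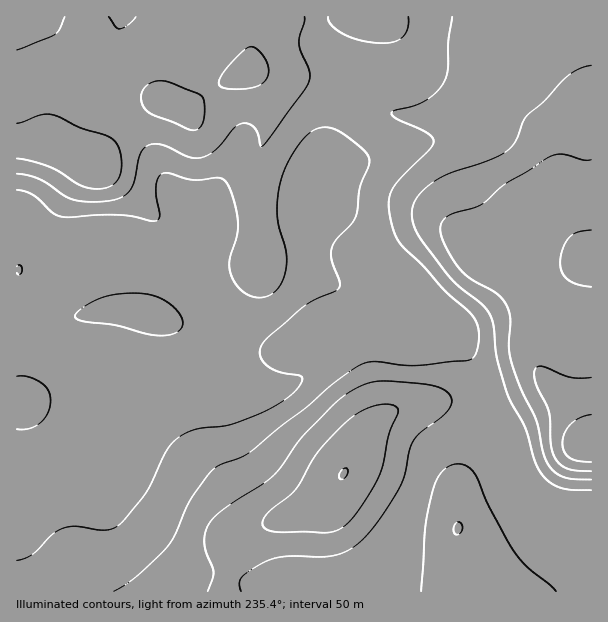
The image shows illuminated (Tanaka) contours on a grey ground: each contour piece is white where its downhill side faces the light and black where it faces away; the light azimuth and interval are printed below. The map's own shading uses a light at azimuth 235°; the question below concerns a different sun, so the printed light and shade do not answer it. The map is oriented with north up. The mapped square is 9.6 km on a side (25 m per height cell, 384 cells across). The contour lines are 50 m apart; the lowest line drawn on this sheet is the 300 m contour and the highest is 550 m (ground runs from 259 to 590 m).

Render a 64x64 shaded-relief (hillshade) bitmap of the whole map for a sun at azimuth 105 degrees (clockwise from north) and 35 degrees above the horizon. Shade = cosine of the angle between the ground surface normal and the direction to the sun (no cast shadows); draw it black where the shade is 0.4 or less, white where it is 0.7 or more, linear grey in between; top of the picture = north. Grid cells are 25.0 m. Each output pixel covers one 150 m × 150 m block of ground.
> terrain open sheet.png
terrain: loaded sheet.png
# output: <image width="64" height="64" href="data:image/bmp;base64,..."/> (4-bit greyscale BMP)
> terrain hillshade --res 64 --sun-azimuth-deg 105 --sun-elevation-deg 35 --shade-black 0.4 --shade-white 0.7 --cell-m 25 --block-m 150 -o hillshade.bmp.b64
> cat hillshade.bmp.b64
<image width="64" height="64" href="data:image/bmp;base64,Qk12CAAAAAAAAHYAAAAoAAAAQAAAAEAAAAABAAQAAAAAAAAIAAATCwAAEwsAABAAAAAAAAAAAAAAABEREQAiIiIAMzMzAERERABVVVUAZmZmAHd3dwCIiIgAmZmZAKqqqgC7u7sAzMzMAN3d3QDu7u4A////AIiIiIiIiId3d3d4iZqpmZmZmZmZmZhlaKqpmZmZmZmYd3eIiIiId3d3d3iJmqqZmZmZmZmZmGVoqqmZmZmamZl3d3eIiIh3ZmZ3eImaqqmZmZmZmZmYZWirqpmZmqqZmXdnd4iIiHdmZmZ4iJqrqqmZqqmZmZhlV5u6qZqqqZmZd2Z3iIiId2ZVVmeIiaqqqqqru6mZmHRXm7uqqqqZmZl3ZneIiIh3ZlVFVneImqqqqqvMypmYdEaKu7u7qZmZmXd3d4iIh3d2VURWZ3eImaqZq83cqZl0RXq8y7upmZmZd3d3iIh3d3ZlREVmZneJmZmrzd3KmXQ0ebzMupmZmZl3d3eIiHd3d2VERVZmZneJmJrN7duZdUR5vMypmZmZmYh3eIiHd3d3ZVVVVmVVVneIis3u3KmFRXm8y6mZmZmZiIiIiId2Z3ZmVVVWZVVVZmeJve7tyoZVebzLmZmZmaqIiIiIiHZmZmZmZmZmVVRVVnis3u3Ll1V5vMqZmYeJqpmZmZmZh2ZmZmZmZmZlVERFZ6ze7tuXZXm8uZmXVGiqmZmZmZmYdlZmZmZndmVUQzRWm83u3KhmeaupmYUiR5qZmZmZmZmGVWZmZ3d2ZVRDM0Z6ve7tuXd4qpmZYgAmiZmqmZmZmYdVZmd3d3ZlVEMzRWis3u3KmIiZmZhQAAR4mqupmZmZmGVmZ3d3ZmVURDM0Z5vd7cupiJmZmEAAA2equ7qZmZmYdmZnd3dmVVREMzRWis3d3LqZmZmXMAADVqq7y6mZmZmHZmd3d2ZVREMzNEZ5vM3My6mZmYYgACRWqrvMuZmZmZh3d3d3ZlVEMzMzRWiavMzMy5mYdCESRWaau7u6mZmZmZiIiHd2ZVQzIiNFZ4mqu7zLqZhjIjRmZ5qru7qqmZmZmZmYiId2ZUMiIjRWeImaq7uphkISRnd3maqqqqqqqpmZmZmZmId2ZUMiNFVneImaqql1MRNoiIiJmZmZmaqqmZmZmZmYh3iHZDMzRWd3d4iZmGQhJHiYiImZiImZmqqZmZmZmYh3eJmHVDRWd3d3eIiHUhE2iZmImZmIiImZqpmZmZmZhmZ4q6l2VWd4h3Z3eHYxAkeJmYiZmZiImZmZmZmZmZh2VWebupdmeIiId3d3ZCADWJmZiJmqmZmZmZmZqqqpmHZUVoq7qYeImYiHd3djEBNomZmYmaqZmZmZmJmru7qZhlVFaJqpmJmZmIiHd1MQFGiZmZmZmZmZmZmImbvMupmHZlVWiZmZmZmYiIh2UxElaImZmYiYiIiJiIiKu8u6mZiHdlVomZmZmYiIiHZTIjV4iZmZmZiHd3eIeImru6mYiImYZmeJmZmZiIiHZUQ0VniJmZmZmYd2Z3d3iaqqmYd3mqqHd4iZmZmIh3ZVRVZneJmZmaqqmHZmd3iJmpmYdmeby6h3eIiZmYh3ZERWd3eIiImZq7upiHd3iImZmYdmVpvMuYiIiJmZmHZDNGeIiIiIiImru6mZiIiIiZmYh2VWisy6iHiIiZmYZTI0aIiImYd3iKu7qZmZmZmZmYiHdlaKvLqYd4iIiIdkMjV4iImZh2Z3mrupmZmZmZiIiIh2Voq7uoh3d4iIdlMzRniIiaqHVWeZqqqZmZmYiJmZmHZmibupiHd3d3dlQzRWd3eJqpdVZomaqqmZmIiImZmZh2aKu6mYd3d3ZlRERWd3d3ial2ZniImau6mYiImaqZmHZoq7qZmHd2ZVQ0RWd4d3eJqYd3eIeIqruqmZmaqpmYdmiruZmZh3ZVQzRFZ3h3d4mZh3iId3eJq7u6qqqpmZh2aLy5mZmYZlRDNFZnd3d3eJmIiIh2ZniavM3LuqmZmGVpvLmZmZh1VEREVmd3d3d4mZiZmIZlZ4q97u26qZmYZWm9uZmZmHVURERWZ3d2Z3iJmZmZh2Zmeb3//sqZmqh1ac3KmZmYdlVERFVmd2Zmd4iZmZmHdmd4vf/+ypiaqXZpzduZmZmGZVREVWZmZmZmeImZmYiId3it//65iJvLlmi93JmZmYdmZVVVZmZmVVZniZmZiJmIiKzv7bl3m8yoaK3duZmZh3d2ZmZmZmZlVWeImZiImZmIm83cqHeb3cl3nN3KmZiHiId3d3d3dmVVVniJl3eZqZiau7uYeJvdyoeb3cupiHeIiIiIiIh3ZlVWeIiWZ4mpmZmZqZiIm83bmJrNy6mId4iIiIiJmYd2ZlZniIZmiZmZiIiIiImazMupmszLqYh3iIiIiImZmHd2ZmeIhmZ5mZmId3iJmZq7u6mqzMupiHeIiId3eJmYh3dmVniHd4iZmYd2d4mZmaqqqqvMy6mYiIiIh2ZniZmIiHZVZ4d3iJmYh3Z3iZmZmZqqq8zLqpiIiZiIZVV4mYiIdlVWeIiImYiHZmeImYiIiZq7zMuqmZmZmZmGVWiZiIiHVVZoiImYiIdmZ4iZiHd4mavMu6qZmZmZmZdVaJmYiYdlVmiImZmIh3ZniJmHdneJq8y7qpmZmZmZmFVomZiJmHZmaIiZmZiId3eImYdmZ4mrzLupmZmZmZmYVWiamZmZh2Z4iImZmZiHd4iZh2ZniavMuqmZmZmqqZdlaJqZmZmId3h4iJmZmYh3iJmHZmeJq8y6qYiJmqq6mGVomZmZmZmIiIeIiJmZmIiJmYdmZ4mrzLqYd4maq7uoZWiZmZmZmZmYh3iImZmYiIiZh2ZniavMuph3iaq7u6hmZ4mZmZmZmZ"/>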